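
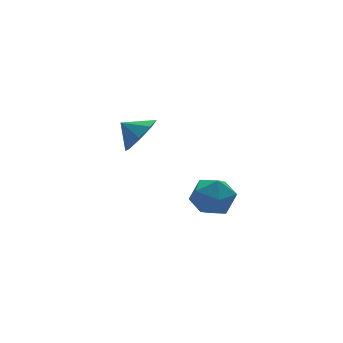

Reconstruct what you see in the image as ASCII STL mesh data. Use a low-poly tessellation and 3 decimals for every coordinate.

solid 
facet normal 0.592 -0.564 -0.576
outer loop
vertex -0.054 2.78 2.937
vertex -0.92 2.166 2.649
vertex -0.443 3.073 2.25
endloop
endfacet
facet normal 0.103 0.935 0.340
outer loop
vertex -0.054 2.78 2.937
vertex -0.443 3.073 2.25
vertex -1.6 2.814 3.311
endloop
endfacet
facet normal 0.592 -0.564 -0.576
outer loop
vertex -0.443 3.073 2.25
vertex -0.92 2.166 2.649
vertex -1.111 2.835 1.797
endloop
endfacet
facet normal -0.286 0.955 -0.079
outer loop
vertex -0.443 3.073 2.25
vertex -1.111 2.835 1.797
vertex -1.6 2.814 3.311
endloop
endfacet
facet normal 0.592 -0.564 -0.576
outer loop
vertex -1.111 2.835 1.797
vertex -0.92 2.166 2.649
vertex -1.667 2.205 1.843
endloop
endfacet
facet normal -0.738 0.635 -0.230
outer loop
vertex -1.111 2.835 1.797
vertex -1.667 2.205 1.843
vertex -1.6 2.814 3.311
endloop
endfacet
facet normal 0.592 -0.564 -0.576
outer loop
vertex -1.667 2.205 1.843
vertex -0.92 2.166 2.649
vertex -1.786 1.552 2.361
endloop
endfacet
facet normal -0.987 0.162 -0.022
outer loop
vertex -1.667 2.205 1.843
vertex -1.786 1.552 2.361
vertex -1.6 2.814 3.311
endloop
endfacet
facet normal 0.591 -0.564 -0.577
outer loop
vertex -1.786 1.552 2.361
vertex -0.92 2.166 2.649
vertex -1.397 1.258 3.047
endloop
endfacet
facet normal -0.887 -0.187 0.423
outer loop
vertex -1.786 1.552 2.361
vertex -1.397 1.258 3.047
vertex -1.6 2.814 3.311
endloop
endfacet
facet normal 0.591 -0.563 -0.577
outer loop
vertex -1.397 1.258 3.047
vertex -0.92 2.166 2.649
vertex -0.728 1.496 3.5
endloop
endfacet
facet normal -0.497 -0.208 0.843
outer loop
vertex -1.397 1.258 3.047
vertex -0.728 1.496 3.5
vertex -1.6 2.814 3.311
endloop
endfacet
facet normal 0.592 -0.563 -0.577
outer loop
vertex -0.728 1.496 3.5
vertex -0.92 2.166 2.649
vertex -0.172 2.127 3.455
endloop
endfacet
facet normal -0.046 0.112 0.993
outer loop
vertex -0.728 1.496 3.5
vertex -0.172 2.127 3.455
vertex -1.6 2.814 3.311
endloop
endfacet
facet normal 0.592 -0.564 -0.576
outer loop
vertex -0.172 2.127 3.455
vertex -0.92 2.166 2.649
vertex -0.054 2.78 2.937
endloop
endfacet
facet normal 0.203 0.586 0.785
outer loop
vertex -0.172 2.127 3.455
vertex -0.054 2.78 2.937
vertex -1.6 2.814 3.311
endloop
endfacet
facet normal -0.310 0.951 -0.013
outer loop
vertex 0.036 -2.224 1.143
vertex -1.006 -2.562 1.282
vertex -0.375 -2.344 2.161
endloop
endfacet
facet normal 0.352 0.902 0.249
outer loop
vertex 0.036 -2.224 1.143
vertex -0.375 -2.344 2.161
vertex 0.651 -2.683 1.937
endloop
endfacet
facet normal 0.764 0.596 -0.247
outer loop
vertex 0.036 -2.224 1.143
vertex 0.651 -2.683 1.937
vertex 0.655 -3.111 0.919
endloop
endfacet
facet normal 0.356 0.455 -0.817
outer loop
vertex 0.036 -2.224 1.143
vertex 0.655 -3.111 0.919
vertex -0.37 -3.036 0.514
endloop
endfacet
facet normal -0.308 0.674 -0.671
outer loop
vertex 0.036 -2.224 1.143
vertex -0.37 -3.036 0.514
vertex -1.006 -2.562 1.282
endloop
endfacet
facet normal 0.334 0.471 0.816
outer loop
vertex 0.651 -2.683 1.937
vertex -0.375 -2.344 2.161
vertex -0.01 -3.304 2.566
endloop
endfacet
facet normal -0.737 0.550 0.393
outer loop
vertex -0.375 -2.344 2.161
vertex -1.006 -2.562 1.282
vertex -1.035 -3.229 2.161
endloop
endfacet
facet normal -0.734 0.102 -0.671
outer loop
vertex -1.006 -2.562 1.282
vertex -0.37 -3.036 0.514
vertex -1.031 -3.657 1.143
endloop
endfacet
facet normal 0.339 -0.253 -0.906
outer loop
vertex -0.37 -3.036 0.514
vertex 0.655 -3.111 0.919
vertex -0.005 -3.996 0.919
endloop
endfacet
facet normal 1.000 -0.025 0.014
outer loop
vertex 0.655 -3.111 0.919
vertex 0.651 -2.683 1.937
vertex 0.626 -3.778 1.798
endloop
endfacet
facet normal -0.356 -0.455 0.817
outer loop
vertex -0.416 -4.116 1.937
vertex -0.01 -3.304 2.566
vertex -1.035 -3.229 2.161
endloop
endfacet
facet normal -0.764 -0.596 0.247
outer loop
vertex -0.416 -4.116 1.937
vertex -1.035 -3.229 2.161
vertex -1.031 -3.657 1.143
endloop
endfacet
facet normal -0.352 -0.902 -0.249
outer loop
vertex -0.416 -4.116 1.937
vertex -1.031 -3.657 1.143
vertex -0.005 -3.996 0.919
endloop
endfacet
facet normal 0.310 -0.951 0.013
outer loop
vertex -0.416 -4.116 1.937
vertex -0.005 -3.996 0.919
vertex 0.626 -3.778 1.798
endloop
endfacet
facet normal 0.308 -0.674 0.671
outer loop
vertex -0.416 -4.116 1.937
vertex 0.626 -3.778 1.798
vertex -0.01 -3.304 2.566
endloop
endfacet
facet normal -0.339 0.253 0.906
outer loop
vertex -1.035 -3.229 2.161
vertex -0.01 -3.304 2.566
vertex -0.375 -2.344 2.161
endloop
endfacet
facet normal -1.000 0.025 -0.014
outer loop
vertex -1.031 -3.657 1.143
vertex -1.035 -3.229 2.161
vertex -1.006 -2.562 1.282
endloop
endfacet
facet normal -0.334 -0.471 -0.816
outer loop
vertex -0.005 -3.996 0.919
vertex -1.031 -3.657 1.143
vertex -0.37 -3.036 0.514
endloop
endfacet
facet normal 0.737 -0.550 -0.393
outer loop
vertex 0.626 -3.778 1.798
vertex -0.005 -3.996 0.919
vertex 0.655 -3.111 0.919
endloop
endfacet
facet normal 0.734 -0.102 0.671
outer loop
vertex -0.01 -3.304 2.566
vertex 0.626 -3.778 1.798
vertex 0.651 -2.683 1.937
endloop
endfacet

endsolid


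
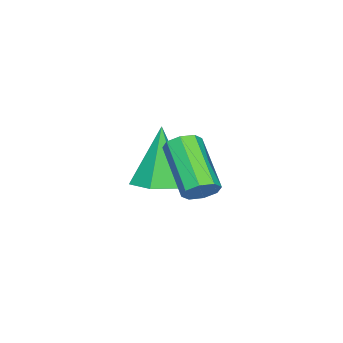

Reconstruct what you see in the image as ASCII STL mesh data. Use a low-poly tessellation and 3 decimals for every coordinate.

solid 
facet normal 0.563 0.556 -0.611
outer loop
vertex 3.866 1.409 2.575
vertex 3.508 1.311 2.156
vertex 3.554 1.702 2.554
endloop
endfacet
facet normal 0.391 0.473 0.790
outer loop
vertex 3.866 1.409 2.575
vertex 3.554 1.702 2.554
vertex 2.791 0.347 3.743
endloop
endfacet
facet normal 0.391 0.473 0.790
outer loop
vertex 2.791 0.347 3.743
vertex 3.554 1.702 2.554
vertex 2.479 0.64 3.722
endloop
endfacet
facet normal -0.563 -0.555 0.612
outer loop
vertex 2.791 0.347 3.743
vertex 2.479 0.64 3.722
vertex 2.432 0.249 3.324
endloop
endfacet
facet normal 0.563 0.556 -0.611
outer loop
vertex 3.554 1.702 2.554
vertex 3.508 1.311 2.156
vertex 3.215 1.766 2.3
endloop
endfacet
facet normal -0.238 0.818 0.524
outer loop
vertex 3.554 1.702 2.554
vertex 3.215 1.766 2.3
vertex 2.479 0.64 3.722
endloop
endfacet
facet normal -0.238 0.818 0.524
outer loop
vertex 2.479 0.64 3.722
vertex 3.215 1.766 2.3
vertex 2.14 0.704 3.468
endloop
endfacet
facet normal -0.563 -0.555 0.612
outer loop
vertex 2.479 0.64 3.722
vertex 2.14 0.704 3.468
vertex 2.432 0.249 3.324
endloop
endfacet
facet normal 0.563 0.556 -0.612
outer loop
vertex 3.215 1.766 2.3
vertex 3.508 1.311 2.156
vertex 3.047 1.564 1.962
endloop
endfacet
facet normal -0.728 0.684 -0.047
outer loop
vertex 3.215 1.766 2.3
vertex 3.047 1.564 1.962
vertex 2.14 0.704 3.468
endloop
endfacet
facet normal -0.728 0.684 -0.047
outer loop
vertex 2.14 0.704 3.468
vertex 3.047 1.564 1.962
vertex 1.972 0.502 3.13
endloop
endfacet
facet normal -0.563 -0.555 0.612
outer loop
vertex 2.14 0.704 3.468
vertex 1.972 0.502 3.13
vertex 2.432 0.249 3.324
endloop
endfacet
facet normal 0.563 0.556 -0.612
outer loop
vertex 3.047 1.564 1.962
vertex 3.508 1.311 2.156
vertex 3.149 1.213 1.737
endloop
endfacet
facet normal -0.792 0.150 -0.592
outer loop
vertex 3.047 1.564 1.962
vertex 3.149 1.213 1.737
vertex 1.972 0.502 3.13
endloop
endfacet
facet normal -0.792 0.150 -0.592
outer loop
vertex 1.972 0.502 3.13
vertex 3.149 1.213 1.737
vertex 2.074 0.151 2.905
endloop
endfacet
facet normal -0.563 -0.556 0.611
outer loop
vertex 1.972 0.502 3.13
vertex 2.074 0.151 2.905
vertex 2.432 0.249 3.324
endloop
endfacet
facet normal 0.563 0.555 -0.612
outer loop
vertex 3.149 1.213 1.737
vertex 3.508 1.311 2.156
vertex 3.461 0.92 1.758
endloop
endfacet
facet normal -0.391 -0.473 -0.790
outer loop
vertex 3.149 1.213 1.737
vertex 3.461 0.92 1.758
vertex 2.074 0.151 2.905
endloop
endfacet
facet normal -0.391 -0.473 -0.790
outer loop
vertex 2.074 0.151 2.905
vertex 3.461 0.92 1.758
vertex 2.386 -0.142 2.926
endloop
endfacet
facet normal -0.563 -0.556 0.611
outer loop
vertex 2.074 0.151 2.905
vertex 2.386 -0.142 2.926
vertex 2.432 0.249 3.324
endloop
endfacet
facet normal 0.563 0.555 -0.612
outer loop
vertex 3.461 0.92 1.758
vertex 3.508 1.311 2.156
vertex 3.8 0.856 2.012
endloop
endfacet
facet normal 0.238 -0.818 -0.524
outer loop
vertex 3.461 0.92 1.758
vertex 3.8 0.856 2.012
vertex 2.386 -0.142 2.926
endloop
endfacet
facet normal 0.238 -0.818 -0.524
outer loop
vertex 2.386 -0.142 2.926
vertex 3.8 0.856 2.012
vertex 2.725 -0.206 3.18
endloop
endfacet
facet normal -0.563 -0.556 0.611
outer loop
vertex 2.386 -0.142 2.926
vertex 2.725 -0.206 3.18
vertex 2.432 0.249 3.324
endloop
endfacet
facet normal 0.563 0.555 -0.612
outer loop
vertex 3.8 0.856 2.012
vertex 3.508 1.311 2.156
vertex 3.968 1.058 2.35
endloop
endfacet
facet normal 0.728 -0.684 0.047
outer loop
vertex 3.8 0.856 2.012
vertex 3.968 1.058 2.35
vertex 2.725 -0.206 3.18
endloop
endfacet
facet normal 0.728 -0.684 0.047
outer loop
vertex 2.725 -0.206 3.18
vertex 3.968 1.058 2.35
vertex 2.893 -0.004 3.518
endloop
endfacet
facet normal -0.563 -0.556 0.612
outer loop
vertex 2.725 -0.206 3.18
vertex 2.893 -0.004 3.518
vertex 2.432 0.249 3.324
endloop
endfacet
facet normal 0.563 0.556 -0.611
outer loop
vertex 3.968 1.058 2.35
vertex 3.508 1.311 2.156
vertex 3.866 1.409 2.575
endloop
endfacet
facet normal 0.792 -0.150 0.592
outer loop
vertex 3.968 1.058 2.35
vertex 3.866 1.409 2.575
vertex 2.893 -0.004 3.518
endloop
endfacet
facet normal 0.792 -0.150 0.592
outer loop
vertex 2.893 -0.004 3.518
vertex 3.866 1.409 2.575
vertex 2.791 0.347 3.743
endloop
endfacet
facet normal -0.563 -0.556 0.612
outer loop
vertex 2.893 -0.004 3.518
vertex 2.791 0.347 3.743
vertex 2.432 0.249 3.324
endloop
endfacet
facet normal 0.223 0.057 -0.973
outer loop
vertex 0.989 -1.433 0.531
vertex 0.143 -1.567 0.329
vertex 0.443 -0.748 0.446
endloop
endfacet
facet normal 0.636 0.571 0.519
outer loop
vertex 0.989 -1.433 0.531
vertex 0.443 -0.748 0.446
vertex -0.343 -1.693 2.451
endloop
endfacet
facet normal 0.222 0.058 -0.973
outer loop
vertex 0.443 -0.748 0.446
vertex 0.143 -1.567 0.329
vertex -0.403 -0.882 0.245
endloop
endfacet
facet normal -0.226 0.912 0.342
outer loop
vertex 0.443 -0.748 0.446
vertex -0.403 -0.882 0.245
vertex -0.343 -1.693 2.451
endloop
endfacet
facet normal 0.222 0.058 -0.973
outer loop
vertex -0.403 -0.882 0.245
vertex 0.143 -1.567 0.329
vertex -0.703 -1.701 0.128
endloop
endfacet
facet normal -0.936 0.322 0.144
outer loop
vertex -0.403 -0.882 0.245
vertex -0.703 -1.701 0.128
vertex -0.343 -1.693 2.451
endloop
endfacet
facet normal 0.222 0.058 -0.973
outer loop
vertex -0.703 -1.701 0.128
vertex 0.143 -1.567 0.329
vertex -0.157 -2.386 0.212
endloop
endfacet
facet normal -0.783 -0.609 0.123
outer loop
vertex -0.703 -1.701 0.128
vertex -0.157 -2.386 0.212
vertex -0.343 -1.693 2.451
endloop
endfacet
facet normal 0.223 0.057 -0.973
outer loop
vertex -0.157 -2.386 0.212
vertex 0.143 -1.567 0.329
vertex 0.689 -2.252 0.414
endloop
endfacet
facet normal 0.079 -0.950 0.301
outer loop
vertex -0.157 -2.386 0.212
vertex 0.689 -2.252 0.414
vertex -0.343 -1.693 2.451
endloop
endfacet
facet normal 0.223 0.057 -0.973
outer loop
vertex 0.689 -2.252 0.414
vertex 0.143 -1.567 0.329
vertex 0.989 -1.433 0.531
endloop
endfacet
facet normal 0.789 -0.360 0.498
outer loop
vertex 0.689 -2.252 0.414
vertex 0.989 -1.433 0.531
vertex -0.343 -1.693 2.451
endloop
endfacet

endsolid


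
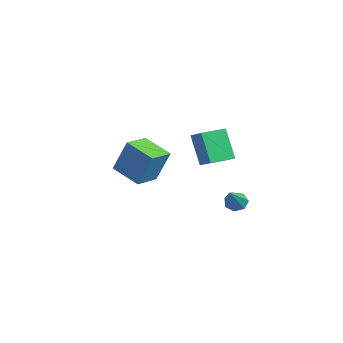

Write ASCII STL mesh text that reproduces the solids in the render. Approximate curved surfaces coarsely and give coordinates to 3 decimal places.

solid 
facet normal -0.844 -0.393 0.365
outer loop
vertex 3.106 -4.608 3.894
vertex 2.485 -3.407 3.75
vertex 2.57 -5.097 2.127
endloop
endfacet
facet normal 0.456 -0.883 0.106
outer loop
vertex 3.955 -4.453 1.53
vertex 3.106 -4.608 3.894
vertex 2.57 -5.097 2.127
endloop
endfacet
facet normal -0.844 -0.393 0.365
outer loop
vertex 2.57 -5.097 2.127
vertex 2.485 -3.407 3.75
vertex 1.949 -3.895 1.983
endloop
endfacet
facet normal -0.280 -0.256 -0.925
outer loop
vertex 1.949 -3.895 1.983
vertex 3.955 -4.453 1.53
vertex 2.57 -5.097 2.127
endloop
endfacet
facet normal 0.280 0.256 0.925
outer loop
vertex 3.106 -4.608 3.894
vertex 3.87 -2.763 3.153
vertex 2.485 -3.407 3.75
endloop
endfacet
facet normal 0.456 -0.884 0.106
outer loop
vertex 4.491 -3.965 3.297
vertex 3.106 -4.608 3.894
vertex 3.955 -4.453 1.53
endloop
endfacet
facet normal 0.280 0.256 0.925
outer loop
vertex 4.491 -3.965 3.297
vertex 3.87 -2.763 3.153
vertex 3.106 -4.608 3.894
endloop
endfacet
facet normal -0.456 0.884 -0.106
outer loop
vertex 2.485 -3.407 3.75
vertex 3.87 -2.763 3.153
vertex 1.949 -3.895 1.983
endloop
endfacet
facet normal -0.280 -0.256 -0.925
outer loop
vertex 3.334 -3.252 1.386
vertex 3.955 -4.453 1.53
vertex 1.949 -3.895 1.983
endloop
endfacet
facet normal -0.456 0.884 -0.106
outer loop
vertex 1.949 -3.895 1.983
vertex 3.87 -2.763 3.153
vertex 3.334 -3.252 1.386
endloop
endfacet
facet normal 0.844 0.393 -0.365
outer loop
vertex 3.334 -3.252 1.386
vertex 4.491 -3.965 3.297
vertex 3.955 -4.453 1.53
endloop
endfacet
facet normal 0.844 0.393 -0.365
outer loop
vertex 3.87 -2.763 3.153
vertex 4.491 -3.965 3.297
vertex 3.334 -3.252 1.386
endloop
endfacet
facet normal -0.607 0.480 -0.634
outer loop
vertex 1.839 1.572 -2.32
vertex 1.548 1.837 -1.841
vertex 2.04 2.043 -2.156
endloop
endfacet
facet normal 0.831 -0.171 -0.529
outer loop
vertex 1.839 1.572 -2.32
vertex 2.04 2.043 -2.156
vertex 2.852 0.803 -0.479
endloop
endfacet
facet normal -0.607 0.481 -0.633
outer loop
vertex 2.04 2.043 -2.156
vertex 1.548 1.837 -1.841
vertex 1.871 2.359 -1.754
endloop
endfacet
facet normal 0.859 0.510 -0.039
outer loop
vertex 2.04 2.043 -2.156
vertex 1.871 2.359 -1.754
vertex 2.852 0.803 -0.479
endloop
endfacet
facet normal -0.606 0.481 -0.634
outer loop
vertex 1.871 2.359 -1.754
vertex 1.548 1.837 -1.841
vertex 1.458 2.281 -1.418
endloop
endfacet
facet normal 0.354 0.716 0.601
outer loop
vertex 1.871 2.359 -1.754
vertex 1.458 2.281 -1.418
vertex 2.852 0.803 -0.479
endloop
endfacet
facet normal -0.608 0.480 -0.633
outer loop
vertex 1.458 2.281 -1.418
vertex 1.548 1.837 -1.841
vertex 1.113 1.868 -1.4
endloop
endfacet
facet normal -0.302 0.292 0.908
outer loop
vertex 1.458 2.281 -1.418
vertex 1.113 1.868 -1.4
vertex 2.852 0.803 -0.479
endloop
endfacet
facet normal -0.607 0.481 -0.633
outer loop
vertex 1.113 1.868 -1.4
vertex 1.548 1.837 -1.841
vertex 1.095 1.432 -1.714
endloop
endfacet
facet normal -0.616 -0.443 0.651
outer loop
vertex 1.113 1.868 -1.4
vertex 1.095 1.432 -1.714
vertex 2.852 0.803 -0.479
endloop
endfacet
facet normal -0.607 0.481 -0.633
outer loop
vertex 1.095 1.432 -1.714
vertex 1.548 1.837 -1.841
vertex 1.418 1.3 -2.124
endloop
endfacet
facet normal -0.352 -0.936 0.024
outer loop
vertex 1.095 1.432 -1.714
vertex 1.418 1.3 -2.124
vertex 2.852 0.803 -0.479
endloop
endfacet
facet normal -0.606 0.481 -0.634
outer loop
vertex 1.418 1.3 -2.124
vertex 1.548 1.837 -1.841
vertex 1.839 1.572 -2.32
endloop
endfacet
facet normal 0.293 -0.814 -0.501
outer loop
vertex 1.418 1.3 -2.124
vertex 1.839 1.572 -2.32
vertex 2.852 0.803 -0.479
endloop
endfacet
facet normal -0.885 -0.052 -0.464
outer loop
vertex -2.762 1.42 1.146
vertex -2.856 2.827 1.169
vertex -1.852 1.51 -0.6
endloop
endfacet
facet normal 0.067 -0.998 -0.017
outer loop
vertex -0.764 1.573 -0.029
vertex -2.762 1.42 1.146
vertex -1.852 1.51 -0.6
endloop
endfacet
facet normal -0.884 -0.051 -0.464
outer loop
vertex -1.852 1.51 -0.6
vertex -2.856 2.827 1.169
vertex -1.946 2.917 -0.576
endloop
endfacet
facet normal 0.462 0.046 -0.886
outer loop
vertex -1.946 2.917 -0.576
vertex -0.764 1.573 -0.029
vertex -1.852 1.51 -0.6
endloop
endfacet
facet normal -0.462 -0.045 0.886
outer loop
vertex -2.762 1.42 1.146
vertex -1.768 2.89 1.74
vertex -2.856 2.827 1.169
endloop
endfacet
facet normal 0.067 -0.998 -0.017
outer loop
vertex -1.674 1.483 1.716
vertex -2.762 1.42 1.146
vertex -0.764 1.573 -0.029
endloop
endfacet
facet normal -0.461 -0.046 0.886
outer loop
vertex -1.674 1.483 1.716
vertex -1.768 2.89 1.74
vertex -2.762 1.42 1.146
endloop
endfacet
facet normal -0.067 0.998 0.017
outer loop
vertex -2.856 2.827 1.169
vertex -1.768 2.89 1.74
vertex -1.946 2.917 -0.576
endloop
endfacet
facet normal 0.462 0.045 -0.886
outer loop
vertex -0.858 2.98 -0.006
vertex -0.764 1.573 -0.029
vertex -1.946 2.917 -0.576
endloop
endfacet
facet normal -0.067 0.998 0.017
outer loop
vertex -1.946 2.917 -0.576
vertex -1.768 2.89 1.74
vertex -0.858 2.98 -0.006
endloop
endfacet
facet normal 0.884 0.052 0.464
outer loop
vertex -0.858 2.98 -0.006
vertex -1.674 1.483 1.716
vertex -0.764 1.573 -0.029
endloop
endfacet
facet normal 0.885 0.051 0.464
outer loop
vertex -1.768 2.89 1.74
vertex -1.674 1.483 1.716
vertex -0.858 2.98 -0.006
endloop
endfacet

endsolid


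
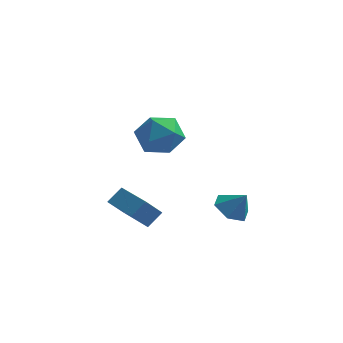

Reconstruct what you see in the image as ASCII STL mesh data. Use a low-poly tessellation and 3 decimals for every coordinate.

solid 
facet normal -0.493 0.870 0.011
outer loop
vertex -0.609 -1.485 3.832
vertex -1.578 -2.03 3.445
vertex -1.38 -1.932 4.601
endloop
endfacet
facet normal 0.013 0.859 0.513
outer loop
vertex -0.609 -1.485 3.832
vertex -1.38 -1.932 4.601
vertex -0.224 -2.06 4.785
endloop
endfacet
facet normal 0.640 0.744 0.190
outer loop
vertex -0.609 -1.485 3.832
vertex -0.224 -2.06 4.785
vertex 0.293 -2.238 3.742
endloop
endfacet
facet normal 0.521 0.685 -0.510
outer loop
vertex -0.609 -1.485 3.832
vertex 0.293 -2.238 3.742
vertex -0.544 -2.219 2.913
endloop
endfacet
facet normal -0.180 0.762 -0.622
outer loop
vertex -0.609 -1.485 3.832
vertex -0.544 -2.219 2.913
vertex -1.578 -2.03 3.445
endloop
endfacet
facet normal -0.116 0.306 0.945
outer loop
vertex -0.224 -2.06 4.785
vertex -1.38 -1.932 4.601
vertex -0.956 -2.961 4.987
endloop
endfacet
facet normal -0.936 0.325 0.133
outer loop
vertex -1.38 -1.932 4.601
vertex -1.578 -2.03 3.445
vertex -1.793 -2.942 4.158
endloop
endfacet
facet normal -0.430 0.150 -0.890
outer loop
vertex -1.578 -2.03 3.445
vertex -0.544 -2.219 2.913
vertex -1.276 -3.12 3.115
endloop
endfacet
facet normal 0.704 0.024 -0.710
outer loop
vertex -0.544 -2.219 2.913
vertex 0.293 -2.238 3.742
vertex -0.12 -3.248 3.299
endloop
endfacet
facet normal 0.897 0.120 0.424
outer loop
vertex 0.293 -2.238 3.742
vertex -0.224 -2.06 4.785
vertex 0.078 -3.15 4.455
endloop
endfacet
facet normal -0.521 -0.685 0.510
outer loop
vertex -0.891 -3.695 4.068
vertex -0.956 -2.961 4.987
vertex -1.793 -2.942 4.158
endloop
endfacet
facet normal -0.640 -0.744 -0.190
outer loop
vertex -0.891 -3.695 4.068
vertex -1.793 -2.942 4.158
vertex -1.276 -3.12 3.115
endloop
endfacet
facet normal -0.013 -0.859 -0.513
outer loop
vertex -0.891 -3.695 4.068
vertex -1.276 -3.12 3.115
vertex -0.12 -3.248 3.299
endloop
endfacet
facet normal 0.493 -0.870 -0.011
outer loop
vertex -0.891 -3.695 4.068
vertex -0.12 -3.248 3.299
vertex 0.078 -3.15 4.455
endloop
endfacet
facet normal 0.180 -0.762 0.622
outer loop
vertex -0.891 -3.695 4.068
vertex 0.078 -3.15 4.455
vertex -0.956 -2.961 4.987
endloop
endfacet
facet normal -0.704 -0.024 0.710
outer loop
vertex -1.793 -2.942 4.158
vertex -0.956 -2.961 4.987
vertex -1.38 -1.932 4.601
endloop
endfacet
facet normal -0.897 -0.120 -0.424
outer loop
vertex -1.276 -3.12 3.115
vertex -1.793 -2.942 4.158
vertex -1.578 -2.03 3.445
endloop
endfacet
facet normal 0.116 -0.306 -0.945
outer loop
vertex -0.12 -3.248 3.299
vertex -1.276 -3.12 3.115
vertex -0.544 -2.219 2.913
endloop
endfacet
facet normal 0.936 -0.325 -0.133
outer loop
vertex 0.078 -3.15 4.455
vertex -0.12 -3.248 3.299
vertex 0.293 -2.238 3.742
endloop
endfacet
facet normal 0.430 -0.150 0.890
outer loop
vertex -0.956 -2.961 4.987
vertex 0.078 -3.15 4.455
vertex -0.224 -2.06 4.785
endloop
endfacet
facet normal -0.440 -0.493 0.750
outer loop
vertex -1.281 -2.936 -0.063
vertex -2.789 -1.654 -0.105
vertex -1.757 -3.517 -0.724
endloop
endfacet
facet normal 0.761 -0.648 0.021
outer loop
vertex -1.211 -2.906 -1.655
vertex -1.281 -2.936 -0.063
vertex -1.757 -3.517 -0.724
endloop
endfacet
facet normal -0.440 -0.493 0.750
outer loop
vertex -1.757 -3.517 -0.724
vertex -2.789 -1.654 -0.105
vertex -3.265 -2.235 -0.766
endloop
endfacet
facet normal -0.476 -0.581 -0.660
outer loop
vertex -3.265 -2.235 -0.766
vertex -1.211 -2.906 -1.655
vertex -1.757 -3.517 -0.724
endloop
endfacet
facet normal 0.476 0.581 0.660
outer loop
vertex -1.281 -2.936 -0.063
vertex -2.243 -1.043 -1.036
vertex -2.789 -1.654 -0.105
endloop
endfacet
facet normal 0.761 -0.648 0.021
outer loop
vertex -0.735 -2.325 -0.994
vertex -1.281 -2.936 -0.063
vertex -1.211 -2.906 -1.655
endloop
endfacet
facet normal 0.476 0.581 0.660
outer loop
vertex -0.735 -2.325 -0.994
vertex -2.243 -1.043 -1.036
vertex -1.281 -2.936 -0.063
endloop
endfacet
facet normal -0.761 0.648 -0.021
outer loop
vertex -2.789 -1.654 -0.105
vertex -2.243 -1.043 -1.036
vertex -3.265 -2.235 -0.766
endloop
endfacet
facet normal -0.476 -0.581 -0.660
outer loop
vertex -2.719 -1.624 -1.697
vertex -1.211 -2.906 -1.655
vertex -3.265 -2.235 -0.766
endloop
endfacet
facet normal -0.761 0.648 -0.021
outer loop
vertex -3.265 -2.235 -0.766
vertex -2.243 -1.043 -1.036
vertex -2.719 -1.624 -1.697
endloop
endfacet
facet normal 0.440 0.493 -0.750
outer loop
vertex -2.719 -1.624 -1.697
vertex -0.735 -2.325 -0.994
vertex -1.211 -2.906 -1.655
endloop
endfacet
facet normal 0.440 0.493 -0.750
outer loop
vertex -2.243 -1.043 -1.036
vertex -0.735 -2.325 -0.994
vertex -2.719 -1.624 -1.697
endloop
endfacet
facet normal -0.586 0.072 -0.807
outer loop
vertex 2.323 0.924 -2.204
vertex 1.69 0.344 -1.797
vertex 1.627 1.283 -1.667
endloop
endfacet
facet normal 0.613 0.727 0.309
outer loop
vertex 2.323 0.924 -2.204
vertex 1.627 1.283 -1.667
vertex 2.41 0.256 -0.803
endloop
endfacet
facet normal -0.585 0.073 -0.807
outer loop
vertex 1.627 1.283 -1.667
vertex 1.69 0.344 -1.797
vertex 0.994 0.704 -1.26
endloop
endfacet
facet normal -0.059 0.616 0.785
outer loop
vertex 1.627 1.283 -1.667
vertex 0.994 0.704 -1.26
vertex 2.41 0.256 -0.803
endloop
endfacet
facet normal -0.586 0.072 -0.807
outer loop
vertex 0.994 0.704 -1.26
vertex 1.69 0.344 -1.797
vertex 1.057 -0.235 -1.389
endloop
endfacet
facet normal -0.346 -0.150 0.926
outer loop
vertex 0.994 0.704 -1.26
vertex 1.057 -0.235 -1.389
vertex 2.41 0.256 -0.803
endloop
endfacet
facet normal -0.586 0.072 -0.807
outer loop
vertex 1.057 -0.235 -1.389
vertex 1.69 0.344 -1.797
vertex 1.753 -0.595 -1.926
endloop
endfacet
facet normal 0.037 -0.807 0.590
outer loop
vertex 1.057 -0.235 -1.389
vertex 1.753 -0.595 -1.926
vertex 2.41 0.256 -0.803
endloop
endfacet
facet normal -0.586 0.072 -0.807
outer loop
vertex 1.753 -0.595 -1.926
vertex 1.69 0.344 -1.797
vertex 2.386 -0.015 -2.334
endloop
endfacet
facet normal 0.710 -0.696 0.112
outer loop
vertex 1.753 -0.595 -1.926
vertex 2.386 -0.015 -2.334
vertex 2.41 0.256 -0.803
endloop
endfacet
facet normal -0.586 0.072 -0.807
outer loop
vertex 2.386 -0.015 -2.334
vertex 1.69 0.344 -1.797
vertex 2.323 0.924 -2.204
endloop
endfacet
facet normal 0.997 0.071 -0.028
outer loop
vertex 2.386 -0.015 -2.334
vertex 2.323 0.924 -2.204
vertex 2.41 0.256 -0.803
endloop
endfacet

endsolid


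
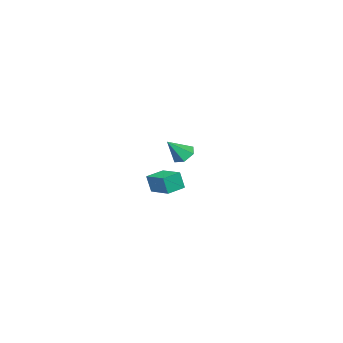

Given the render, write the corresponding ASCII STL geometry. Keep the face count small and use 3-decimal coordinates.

solid 
facet normal -0.930 0.334 0.153
outer loop
vertex 2.953 -0.665 1.936
vertex 3.348 0.342 2.139
vertex 2.89 -0.481 1.149
endloop
endfacet
facet normal -0.359 -0.915 -0.185
outer loop
vertex 3.672 -0.762 1.021
vertex 2.953 -0.665 1.936
vertex 2.89 -0.481 1.149
endloop
endfacet
facet normal -0.930 0.334 0.152
outer loop
vertex 2.89 -0.481 1.149
vertex 3.348 0.342 2.139
vertex 3.285 0.525 1.352
endloop
endfacet
facet normal -0.078 0.226 -0.971
outer loop
vertex 3.285 0.525 1.352
vertex 3.672 -0.762 1.021
vertex 2.89 -0.481 1.149
endloop
endfacet
facet normal 0.078 -0.226 0.971
outer loop
vertex 2.953 -0.665 1.936
vertex 4.13 0.061 2.011
vertex 3.348 0.342 2.139
endloop
endfacet
facet normal -0.358 -0.915 -0.184
outer loop
vertex 3.735 -0.945 1.808
vertex 2.953 -0.665 1.936
vertex 3.672 -0.762 1.021
endloop
endfacet
facet normal 0.078 -0.226 0.971
outer loop
vertex 3.735 -0.945 1.808
vertex 4.13 0.061 2.011
vertex 2.953 -0.665 1.936
endloop
endfacet
facet normal 0.359 0.915 0.184
outer loop
vertex 3.348 0.342 2.139
vertex 4.13 0.061 2.011
vertex 3.285 0.525 1.352
endloop
endfacet
facet normal -0.078 0.226 -0.971
outer loop
vertex 4.067 0.245 1.224
vertex 3.672 -0.762 1.021
vertex 3.285 0.525 1.352
endloop
endfacet
facet normal 0.358 0.915 0.185
outer loop
vertex 3.285 0.525 1.352
vertex 4.13 0.061 2.011
vertex 4.067 0.245 1.224
endloop
endfacet
facet normal 0.930 -0.334 -0.152
outer loop
vertex 4.067 0.245 1.224
vertex 3.735 -0.945 1.808
vertex 3.672 -0.762 1.021
endloop
endfacet
facet normal 0.930 -0.334 -0.153
outer loop
vertex 4.13 0.061 2.011
vertex 3.735 -0.945 1.808
vertex 4.067 0.245 1.224
endloop
endfacet
facet normal -0.584 0.347 -0.734
outer loop
vertex -1.743 -2.488 0.664
vertex -2.194 -2.775 0.887
vertex -2.084 -2.232 1.056
endloop
endfacet
facet normal 0.743 0.625 0.238
outer loop
vertex -1.743 -2.488 0.664
vertex -2.084 -2.232 1.056
vertex -1.506 -3.185 1.753
endloop
endfacet
facet normal -0.583 0.347 -0.735
outer loop
vertex -2.084 -2.232 1.056
vertex -2.194 -2.775 0.887
vertex -2.536 -2.519 1.279
endloop
endfacet
facet normal 0.017 0.597 0.802
outer loop
vertex -2.084 -2.232 1.056
vertex -2.536 -2.519 1.279
vertex -1.506 -3.185 1.753
endloop
endfacet
facet normal -0.583 0.346 -0.735
outer loop
vertex -2.536 -2.519 1.279
vertex -2.194 -2.775 0.887
vertex -2.646 -3.063 1.11
endloop
endfacet
facet normal -0.498 -0.164 0.852
outer loop
vertex -2.536 -2.519 1.279
vertex -2.646 -3.063 1.11
vertex -1.506 -3.185 1.753
endloop
endfacet
facet normal -0.584 0.347 -0.734
outer loop
vertex -2.646 -3.063 1.11
vertex -2.194 -2.775 0.887
vertex -2.304 -3.319 0.717
endloop
endfacet
facet normal -0.286 -0.897 0.336
outer loop
vertex -2.646 -3.063 1.11
vertex -2.304 -3.319 0.717
vertex -1.506 -3.185 1.753
endloop
endfacet
facet normal -0.584 0.347 -0.734
outer loop
vertex -2.304 -3.319 0.717
vertex -2.194 -2.775 0.887
vertex -1.853 -3.032 0.494
endloop
endfacet
facet normal 0.441 -0.869 -0.227
outer loop
vertex -2.304 -3.319 0.717
vertex -1.853 -3.032 0.494
vertex -1.506 -3.185 1.753
endloop
endfacet
facet normal -0.584 0.347 -0.734
outer loop
vertex -1.853 -3.032 0.494
vertex -2.194 -2.775 0.887
vertex -1.743 -2.488 0.664
endloop
endfacet
facet normal 0.955 -0.107 -0.276
outer loop
vertex -1.853 -3.032 0.494
vertex -1.743 -2.488 0.664
vertex -1.506 -3.185 1.753
endloop
endfacet

endsolid


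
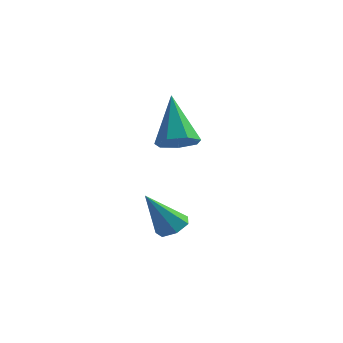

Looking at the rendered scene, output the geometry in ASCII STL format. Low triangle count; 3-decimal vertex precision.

solid 
facet normal 0.319 -0.467 -0.824
outer loop
vertex 1.931 -1.28 -1.319
vertex 1.535 -1.909 -1.116
vertex 1.302 -1.313 -1.544
endloop
endfacet
facet normal 0.010 0.985 -0.172
outer loop
vertex 1.931 -1.28 -1.319
vertex 1.302 -1.313 -1.544
vertex 0.865 -0.931 0.616
endloop
endfacet
facet normal 0.320 -0.467 -0.824
outer loop
vertex 1.302 -1.313 -1.544
vertex 1.535 -1.909 -1.116
vertex 0.849 -1.795 -1.447
endloop
endfacet
facet normal -0.729 0.633 -0.260
outer loop
vertex 1.302 -1.313 -1.544
vertex 0.849 -1.795 -1.447
vertex 0.865 -0.931 0.616
endloop
endfacet
facet normal 0.320 -0.466 -0.825
outer loop
vertex 0.849 -1.795 -1.447
vertex 1.535 -1.909 -1.116
vertex 0.913 -2.363 -1.101
endloop
endfacet
facet normal -0.995 -0.086 0.044
outer loop
vertex 0.849 -1.795 -1.447
vertex 0.913 -2.363 -1.101
vertex 0.865 -0.931 0.616
endloop
endfacet
facet normal 0.319 -0.465 -0.826
outer loop
vertex 0.913 -2.363 -1.101
vertex 1.535 -1.909 -1.116
vertex 1.446 -2.59 -0.767
endloop
endfacet
facet normal -0.587 -0.630 0.509
outer loop
vertex 0.913 -2.363 -1.101
vertex 1.446 -2.59 -0.767
vertex 0.865 -0.931 0.616
endloop
endfacet
facet normal 0.319 -0.465 -0.826
outer loop
vertex 1.446 -2.59 -0.767
vertex 1.535 -1.909 -1.116
vertex 2.046 -2.304 -0.696
endloop
endfacet
facet normal 0.188 -0.589 0.786
outer loop
vertex 1.446 -2.59 -0.767
vertex 2.046 -2.304 -0.696
vertex 0.865 -0.931 0.616
endloop
endfacet
facet normal 0.319 -0.465 -0.826
outer loop
vertex 2.046 -2.304 -0.696
vertex 1.535 -1.909 -1.116
vertex 2.261 -1.721 -0.941
endloop
endfacet
facet normal 0.746 0.005 0.666
outer loop
vertex 2.046 -2.304 -0.696
vertex 2.261 -1.721 -0.941
vertex 0.865 -0.931 0.616
endloop
endfacet
facet normal 0.320 -0.467 -0.824
outer loop
vertex 2.261 -1.721 -0.941
vertex 1.535 -1.909 -1.116
vertex 1.931 -1.28 -1.319
endloop
endfacet
facet normal 0.667 0.705 0.240
outer loop
vertex 2.261 -1.721 -0.941
vertex 1.931 -1.28 -1.319
vertex 0.865 -0.931 0.616
endloop
endfacet
facet normal 0.391 0.361 -0.847
outer loop
vertex 2.358 -2.956 -4.212
vertex 1.779 -2.868 -4.442
vertex 2.133 -2.468 -4.108
endloop
endfacet
facet normal 0.660 0.147 0.737
outer loop
vertex 2.358 -2.956 -4.212
vertex 2.133 -2.468 -4.108
vertex 1.101 -3.492 -2.978
endloop
endfacet
facet normal 0.391 0.361 -0.847
outer loop
vertex 2.133 -2.468 -4.108
vertex 1.779 -2.868 -4.442
vertex 1.641 -2.282 -4.256
endloop
endfacet
facet normal 0.059 0.712 0.699
outer loop
vertex 2.133 -2.468 -4.108
vertex 1.641 -2.282 -4.256
vertex 1.101 -3.492 -2.978
endloop
endfacet
facet normal 0.393 0.361 -0.846
outer loop
vertex 1.641 -2.282 -4.256
vertex 1.779 -2.868 -4.442
vertex 1.253 -2.537 -4.545
endloop
endfacet
facet normal -0.678 0.655 0.333
outer loop
vertex 1.641 -2.282 -4.256
vertex 1.253 -2.537 -4.545
vertex 1.101 -3.492 -2.978
endloop
endfacet
facet normal 0.392 0.360 -0.847
outer loop
vertex 1.253 -2.537 -4.545
vertex 1.779 -2.868 -4.442
vertex 1.26 -3.041 -4.756
endloop
endfacet
facet normal -0.996 0.021 -0.084
outer loop
vertex 1.253 -2.537 -4.545
vertex 1.26 -3.041 -4.756
vertex 1.101 -3.492 -2.978
endloop
endfacet
facet normal 0.392 0.360 -0.846
outer loop
vertex 1.26 -3.041 -4.756
vertex 1.779 -2.868 -4.442
vertex 1.658 -3.415 -4.731
endloop
endfacet
facet normal -0.657 -0.715 -0.240
outer loop
vertex 1.26 -3.041 -4.756
vertex 1.658 -3.415 -4.731
vertex 1.101 -3.492 -2.978
endloop
endfacet
facet normal 0.391 0.361 -0.847
outer loop
vertex 1.658 -3.415 -4.731
vertex 1.779 -2.868 -4.442
vertex 2.147 -3.377 -4.489
endloop
endfacet
facet normal 0.086 -0.996 -0.017
outer loop
vertex 1.658 -3.415 -4.731
vertex 2.147 -3.377 -4.489
vertex 1.101 -3.492 -2.978
endloop
endfacet
facet normal 0.391 0.361 -0.847
outer loop
vertex 2.147 -3.377 -4.489
vertex 1.779 -2.868 -4.442
vertex 2.358 -2.956 -4.212
endloop
endfacet
facet normal 0.671 -0.612 0.418
outer loop
vertex 2.147 -3.377 -4.489
vertex 2.358 -2.956 -4.212
vertex 1.101 -3.492 -2.978
endloop
endfacet

endsolid


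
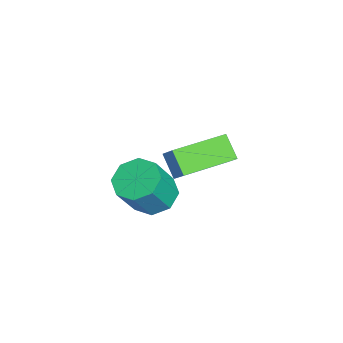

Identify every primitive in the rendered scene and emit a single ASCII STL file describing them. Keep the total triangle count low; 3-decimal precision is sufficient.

solid 
facet normal -0.621 -0.323 -0.714
outer loop
vertex -3.629 -0.894 -3.956
vertex -4.616 0.959 -3.935
vertex -2.946 -0.522 -4.719
endloop
endfacet
facet normal 0.470 -0.883 -0.010
outer loop
vertex -2.324 -0.199 -4.005
vertex -3.629 -0.894 -3.956
vertex -2.946 -0.522 -4.719
endloop
endfacet
facet normal -0.621 -0.322 -0.714
outer loop
vertex -2.946 -0.522 -4.719
vertex -4.616 0.959 -3.935
vertex -3.932 1.332 -4.698
endloop
endfacet
facet normal 0.627 0.341 -0.700
outer loop
vertex -3.932 1.332 -4.698
vertex -2.324 -0.199 -4.005
vertex -2.946 -0.522 -4.719
endloop
endfacet
facet normal -0.627 -0.342 0.700
outer loop
vertex -3.629 -0.894 -3.956
vertex -3.994 1.282 -3.221
vertex -4.616 0.959 -3.935
endloop
endfacet
facet normal 0.470 -0.883 -0.010
outer loop
vertex -3.008 -0.572 -3.242
vertex -3.629 -0.894 -3.956
vertex -2.324 -0.199 -4.005
endloop
endfacet
facet normal -0.627 -0.342 0.700
outer loop
vertex -3.008 -0.572 -3.242
vertex -3.994 1.282 -3.221
vertex -3.629 -0.894 -3.956
endloop
endfacet
facet normal -0.470 0.883 0.010
outer loop
vertex -4.616 0.959 -3.935
vertex -3.994 1.282 -3.221
vertex -3.932 1.332 -4.698
endloop
endfacet
facet normal 0.627 0.342 -0.700
outer loop
vertex -3.311 1.654 -3.984
vertex -2.324 -0.199 -4.005
vertex -3.932 1.332 -4.698
endloop
endfacet
facet normal -0.469 0.883 0.010
outer loop
vertex -3.932 1.332 -4.698
vertex -3.994 1.282 -3.221
vertex -3.311 1.654 -3.984
endloop
endfacet
facet normal 0.621 0.323 0.714
outer loop
vertex -3.311 1.654 -3.984
vertex -3.008 -0.572 -3.242
vertex -2.324 -0.199 -4.005
endloop
endfacet
facet normal 0.622 0.323 0.714
outer loop
vertex -3.994 1.282 -3.221
vertex -3.008 -0.572 -3.242
vertex -3.311 1.654 -3.984
endloop
endfacet
facet normal -0.406 0.350 -0.844
outer loop
vertex -0.09 -1.837 -3.789
vertex -0.481 -1.204 -3.338
vertex 0.285 -1.289 -3.742
endloop
endfacet
facet normal 0.720 -0.447 -0.532
outer loop
vertex -0.09 -1.837 -3.789
vertex 0.285 -1.289 -3.742
vertex 0.572 -2.408 -2.413
endloop
endfacet
facet normal 0.720 -0.447 -0.532
outer loop
vertex 0.572 -2.408 -2.413
vertex 0.285 -1.289 -3.742
vertex 0.947 -1.86 -2.366
endloop
endfacet
facet normal 0.407 -0.351 0.844
outer loop
vertex 0.572 -2.408 -2.413
vertex 0.947 -1.86 -2.366
vertex 0.181 -1.776 -1.962
endloop
endfacet
facet normal -0.406 0.351 -0.844
outer loop
vertex 0.285 -1.289 -3.742
vertex -0.481 -1.204 -3.338
vertex 0.211 -0.691 -3.458
endloop
endfacet
facet normal 0.907 0.267 -0.326
outer loop
vertex 0.285 -1.289 -3.742
vertex 0.211 -0.691 -3.458
vertex 0.947 -1.86 -2.366
endloop
endfacet
facet normal 0.907 0.267 -0.326
outer loop
vertex 0.947 -1.86 -2.366
vertex 0.211 -0.691 -3.458
vertex 0.873 -1.262 -2.082
endloop
endfacet
facet normal 0.407 -0.350 0.844
outer loop
vertex 0.947 -1.86 -2.366
vertex 0.873 -1.262 -2.082
vertex 0.181 -1.776 -1.962
endloop
endfacet
facet normal -0.406 0.351 -0.844
outer loop
vertex 0.211 -0.691 -3.458
vertex -0.481 -1.204 -3.338
vertex -0.268 -0.394 -3.104
endloop
endfacet
facet normal 0.563 0.823 0.071
outer loop
vertex 0.211 -0.691 -3.458
vertex -0.268 -0.394 -3.104
vertex 0.873 -1.262 -2.082
endloop
endfacet
facet normal 0.563 0.823 0.071
outer loop
vertex 0.873 -1.262 -2.082
vertex -0.268 -0.394 -3.104
vertex 0.394 -0.965 -1.728
endloop
endfacet
facet normal 0.406 -0.350 0.844
outer loop
vertex 0.873 -1.262 -2.082
vertex 0.394 -0.965 -1.728
vertex 0.181 -1.776 -1.962
endloop
endfacet
facet normal -0.406 0.351 -0.844
outer loop
vertex -0.268 -0.394 -3.104
vertex -0.481 -1.204 -3.338
vertex -0.872 -0.572 -2.887
endloop
endfacet
facet normal -0.111 0.898 0.426
outer loop
vertex -0.268 -0.394 -3.104
vertex -0.872 -0.572 -2.887
vertex 0.394 -0.965 -1.728
endloop
endfacet
facet normal -0.111 0.898 0.426
outer loop
vertex 0.394 -0.965 -1.728
vertex -0.872 -0.572 -2.887
vertex -0.21 -1.143 -1.511
endloop
endfacet
facet normal 0.406 -0.350 0.844
outer loop
vertex 0.394 -0.965 -1.728
vertex -0.21 -1.143 -1.511
vertex 0.181 -1.776 -1.962
endloop
endfacet
facet normal -0.407 0.351 -0.844
outer loop
vertex -0.872 -0.572 -2.887
vertex -0.481 -1.204 -3.338
vertex -1.247 -1.12 -2.934
endloop
endfacet
facet normal -0.720 0.447 0.532
outer loop
vertex -0.872 -0.572 -2.887
vertex -1.247 -1.12 -2.934
vertex -0.21 -1.143 -1.511
endloop
endfacet
facet normal -0.720 0.447 0.532
outer loop
vertex -0.21 -1.143 -1.511
vertex -1.247 -1.12 -2.934
vertex -0.585 -1.691 -1.558
endloop
endfacet
facet normal 0.406 -0.350 0.844
outer loop
vertex -0.21 -1.143 -1.511
vertex -0.585 -1.691 -1.558
vertex 0.181 -1.776 -1.962
endloop
endfacet
facet normal -0.407 0.350 -0.844
outer loop
vertex -1.247 -1.12 -2.934
vertex -0.481 -1.204 -3.338
vertex -1.173 -1.718 -3.218
endloop
endfacet
facet normal -0.907 -0.267 0.326
outer loop
vertex -1.247 -1.12 -2.934
vertex -1.173 -1.718 -3.218
vertex -0.585 -1.691 -1.558
endloop
endfacet
facet normal -0.907 -0.267 0.326
outer loop
vertex -0.585 -1.691 -1.558
vertex -1.173 -1.718 -3.218
vertex -0.511 -2.289 -1.842
endloop
endfacet
facet normal 0.406 -0.351 0.844
outer loop
vertex -0.585 -1.691 -1.558
vertex -0.511 -2.289 -1.842
vertex 0.181 -1.776 -1.962
endloop
endfacet
facet normal -0.406 0.350 -0.844
outer loop
vertex -1.173 -1.718 -3.218
vertex -0.481 -1.204 -3.338
vertex -0.694 -2.015 -3.572
endloop
endfacet
facet normal -0.563 -0.823 -0.071
outer loop
vertex -1.173 -1.718 -3.218
vertex -0.694 -2.015 -3.572
vertex -0.511 -2.289 -1.842
endloop
endfacet
facet normal -0.563 -0.823 -0.071
outer loop
vertex -0.511 -2.289 -1.842
vertex -0.694 -2.015 -3.572
vertex -0.032 -2.586 -2.196
endloop
endfacet
facet normal 0.406 -0.351 0.844
outer loop
vertex -0.511 -2.289 -1.842
vertex -0.032 -2.586 -2.196
vertex 0.181 -1.776 -1.962
endloop
endfacet
facet normal -0.406 0.350 -0.844
outer loop
vertex -0.694 -2.015 -3.572
vertex -0.481 -1.204 -3.338
vertex -0.09 -1.837 -3.789
endloop
endfacet
facet normal 0.111 -0.898 -0.426
outer loop
vertex -0.694 -2.015 -3.572
vertex -0.09 -1.837 -3.789
vertex -0.032 -2.586 -2.196
endloop
endfacet
facet normal 0.111 -0.898 -0.426
outer loop
vertex -0.032 -2.586 -2.196
vertex -0.09 -1.837 -3.789
vertex 0.572 -2.408 -2.413
endloop
endfacet
facet normal 0.406 -0.351 0.844
outer loop
vertex -0.032 -2.586 -2.196
vertex 0.572 -2.408 -2.413
vertex 0.181 -1.776 -1.962
endloop
endfacet

endsolid


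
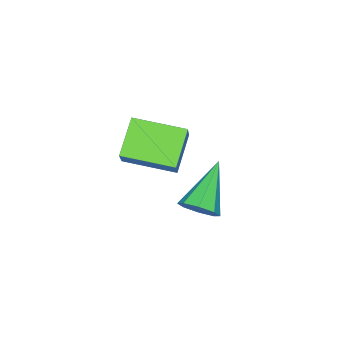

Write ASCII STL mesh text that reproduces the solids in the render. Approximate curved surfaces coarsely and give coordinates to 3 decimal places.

solid 
facet normal -0.758 -0.228 0.611
outer loop
vertex -0.254 0.02 2.429
vertex -0.894 1.557 2.208
vertex -0.905 -0.389 1.469
endloop
endfacet
facet normal 0.381 -0.915 0.132
outer loop
vertex 0.134 -0.077 0.632
vertex -0.254 0.02 2.429
vertex -0.905 -0.389 1.469
endloop
endfacet
facet normal -0.758 -0.228 0.611
outer loop
vertex -0.905 -0.389 1.469
vertex -0.894 1.557 2.208
vertex -1.545 1.148 1.248
endloop
endfacet
facet normal -0.529 -0.333 -0.781
outer loop
vertex -1.545 1.148 1.248
vertex 0.134 -0.077 0.632
vertex -0.905 -0.389 1.469
endloop
endfacet
facet normal 0.529 0.333 0.781
outer loop
vertex -0.254 0.02 2.429
vertex 0.145 1.869 1.371
vertex -0.894 1.557 2.208
endloop
endfacet
facet normal 0.381 -0.915 0.132
outer loop
vertex 0.785 0.332 1.592
vertex -0.254 0.02 2.429
vertex 0.134 -0.077 0.632
endloop
endfacet
facet normal 0.529 0.333 0.781
outer loop
vertex 0.785 0.332 1.592
vertex 0.145 1.869 1.371
vertex -0.254 0.02 2.429
endloop
endfacet
facet normal -0.381 0.915 -0.132
outer loop
vertex -0.894 1.557 2.208
vertex 0.145 1.869 1.371
vertex -1.545 1.148 1.248
endloop
endfacet
facet normal -0.529 -0.333 -0.781
outer loop
vertex -0.506 1.46 0.411
vertex 0.134 -0.077 0.632
vertex -1.545 1.148 1.248
endloop
endfacet
facet normal -0.381 0.915 -0.132
outer loop
vertex -1.545 1.148 1.248
vertex 0.145 1.869 1.371
vertex -0.506 1.46 0.411
endloop
endfacet
facet normal 0.758 0.228 -0.611
outer loop
vertex -0.506 1.46 0.411
vertex 0.785 0.332 1.592
vertex 0.134 -0.077 0.632
endloop
endfacet
facet normal 0.758 0.228 -0.611
outer loop
vertex 0.145 1.869 1.371
vertex 0.785 0.332 1.592
vertex -0.506 1.46 0.411
endloop
endfacet
facet normal 0.804 0.157 -0.573
outer loop
vertex 2.125 4.003 2.308
vertex 1.814 3.793 1.814
vertex 1.894 4.348 2.078
endloop
endfacet
facet normal 0.065 0.583 0.810
outer loop
vertex 2.125 4.003 2.308
vertex 1.894 4.348 2.078
vertex 0.446 3.527 2.786
endloop
endfacet
facet normal 0.806 0.156 -0.572
outer loop
vertex 1.894 4.348 2.078
vertex 1.814 3.793 1.814
vertex 1.617 4.368 1.693
endloop
endfacet
facet normal -0.355 0.885 0.301
outer loop
vertex 1.894 4.348 2.078
vertex 1.617 4.368 1.693
vertex 0.446 3.527 2.786
endloop
endfacet
facet normal 0.806 0.156 -0.571
outer loop
vertex 1.617 4.368 1.693
vertex 1.814 3.793 1.814
vertex 1.456 4.051 1.379
endloop
endfacet
facet normal -0.718 0.639 -0.277
outer loop
vertex 1.617 4.368 1.693
vertex 1.456 4.051 1.379
vertex 0.446 3.527 2.786
endloop
endfacet
facet normal 0.806 0.155 -0.571
outer loop
vertex 1.456 4.051 1.379
vertex 1.814 3.793 1.814
vertex 1.504 3.583 1.32
endloop
endfacet
facet normal -0.811 -0.009 -0.585
outer loop
vertex 1.456 4.051 1.379
vertex 1.504 3.583 1.32
vertex 0.446 3.527 2.786
endloop
endfacet
facet normal 0.805 0.157 -0.572
outer loop
vertex 1.504 3.583 1.32
vertex 1.814 3.793 1.814
vertex 1.735 3.237 1.55
endloop
endfacet
facet normal -0.580 -0.683 -0.445
outer loop
vertex 1.504 3.583 1.32
vertex 1.735 3.237 1.55
vertex 0.446 3.527 2.786
endloop
endfacet
facet normal 0.805 0.157 -0.572
outer loop
vertex 1.735 3.237 1.55
vertex 1.814 3.793 1.814
vertex 2.012 3.217 1.934
endloop
endfacet
facet normal -0.160 -0.985 0.064
outer loop
vertex 1.735 3.237 1.55
vertex 2.012 3.217 1.934
vertex 0.446 3.527 2.786
endloop
endfacet
facet normal 0.805 0.158 -0.572
outer loop
vertex 2.012 3.217 1.934
vertex 1.814 3.793 1.814
vertex 2.173 3.534 2.248
endloop
endfacet
facet normal 0.203 -0.739 0.642
outer loop
vertex 2.012 3.217 1.934
vertex 2.173 3.534 2.248
vertex 0.446 3.527 2.786
endloop
endfacet
facet normal 0.805 0.156 -0.573
outer loop
vertex 2.173 3.534 2.248
vertex 1.814 3.793 1.814
vertex 2.125 4.003 2.308
endloop
endfacet
facet normal 0.297 -0.091 0.951
outer loop
vertex 2.173 3.534 2.248
vertex 2.125 4.003 2.308
vertex 0.446 3.527 2.786
endloop
endfacet

endsolid


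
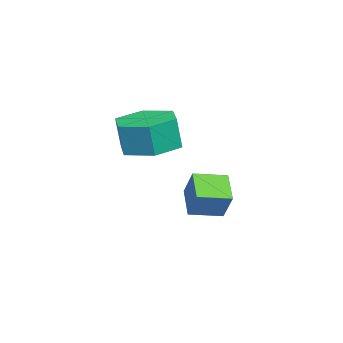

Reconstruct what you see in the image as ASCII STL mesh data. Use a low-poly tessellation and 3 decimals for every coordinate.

solid 
facet normal -0.445 -0.314 -0.839
outer loop
vertex -1.076 2.77 -1.465
vertex -1.526 3.879 -1.641
vertex -0.058 3.078 -2.121
endloop
endfacet
facet normal 0.371 -0.917 0.146
outer loop
vertex 0.486 3.461 -1.099
vertex -1.076 2.77 -1.465
vertex -0.058 3.078 -2.121
endloop
endfacet
facet normal -0.446 -0.315 -0.838
outer loop
vertex -0.058 3.078 -2.121
vertex -1.526 3.879 -1.641
vertex -0.508 4.187 -2.298
endloop
endfacet
facet normal 0.814 0.246 -0.526
outer loop
vertex -0.508 4.187 -2.298
vertex 0.486 3.461 -1.099
vertex -0.058 3.078 -2.121
endloop
endfacet
facet normal -0.814 -0.247 0.526
outer loop
vertex -1.076 2.77 -1.465
vertex -0.982 4.262 -0.619
vertex -1.526 3.879 -1.641
endloop
endfacet
facet normal 0.371 -0.917 0.146
outer loop
vertex -0.532 3.153 -0.442
vertex -1.076 2.77 -1.465
vertex 0.486 3.461 -1.099
endloop
endfacet
facet normal -0.814 -0.247 0.525
outer loop
vertex -0.532 3.153 -0.442
vertex -0.982 4.262 -0.619
vertex -1.076 2.77 -1.465
endloop
endfacet
facet normal -0.372 0.917 -0.146
outer loop
vertex -1.526 3.879 -1.641
vertex -0.982 4.262 -0.619
vertex -0.508 4.187 -2.298
endloop
endfacet
facet normal 0.814 0.247 -0.525
outer loop
vertex 0.036 4.57 -1.275
vertex 0.486 3.461 -1.099
vertex -0.508 4.187 -2.298
endloop
endfacet
facet normal -0.371 0.917 -0.146
outer loop
vertex -0.508 4.187 -2.298
vertex -0.982 4.262 -0.619
vertex 0.036 4.57 -1.275
endloop
endfacet
facet normal 0.446 0.314 0.838
outer loop
vertex 0.036 4.57 -1.275
vertex -0.532 3.153 -0.442
vertex 0.486 3.461 -1.099
endloop
endfacet
facet normal 0.445 0.314 0.838
outer loop
vertex -0.982 4.262 -0.619
vertex -0.532 3.153 -0.442
vertex 0.036 4.57 -1.275
endloop
endfacet
facet normal -0.054 0.134 -0.989
outer loop
vertex 3.185 1.637 1.573
vertex 2.427 2.351 1.711
vertex 3.434 2.65 1.697
endloop
endfacet
facet normal 0.970 -0.228 -0.084
outer loop
vertex 3.185 1.637 1.573
vertex 3.434 2.65 1.697
vertex 3.25 1.475 2.77
endloop
endfacet
facet normal 0.970 -0.228 -0.084
outer loop
vertex 3.25 1.475 2.77
vertex 3.434 2.65 1.697
vertex 3.499 2.487 2.894
endloop
endfacet
facet normal 0.055 -0.135 0.989
outer loop
vertex 3.25 1.475 2.77
vertex 3.499 2.487 2.894
vertex 2.493 2.189 2.909
endloop
endfacet
facet normal -0.054 0.134 -0.989
outer loop
vertex 3.434 2.65 1.697
vertex 2.427 2.351 1.711
vertex 2.677 3.364 1.835
endloop
endfacet
facet normal 0.691 0.721 0.061
outer loop
vertex 3.434 2.65 1.697
vertex 2.677 3.364 1.835
vertex 3.499 2.487 2.894
endloop
endfacet
facet normal 0.691 0.721 0.061
outer loop
vertex 3.499 2.487 2.894
vertex 2.677 3.364 1.835
vertex 2.742 3.201 3.033
endloop
endfacet
facet normal 0.055 -0.135 0.989
outer loop
vertex 3.499 2.487 2.894
vertex 2.742 3.201 3.033
vertex 2.493 2.189 2.909
endloop
endfacet
facet normal -0.055 0.135 -0.989
outer loop
vertex 2.677 3.364 1.835
vertex 2.427 2.351 1.711
vertex 1.67 3.065 1.85
endloop
endfacet
facet normal -0.280 0.949 0.144
outer loop
vertex 2.677 3.364 1.835
vertex 1.67 3.065 1.85
vertex 2.742 3.201 3.033
endloop
endfacet
facet normal -0.279 0.949 0.144
outer loop
vertex 2.742 3.201 3.033
vertex 1.67 3.065 1.85
vertex 1.735 2.903 3.047
endloop
endfacet
facet normal 0.054 -0.134 0.989
outer loop
vertex 2.742 3.201 3.033
vertex 1.735 2.903 3.047
vertex 2.493 2.189 2.909
endloop
endfacet
facet normal -0.055 0.135 -0.989
outer loop
vertex 1.67 3.065 1.85
vertex 2.427 2.351 1.711
vertex 1.421 2.053 1.726
endloop
endfacet
facet normal -0.970 0.228 0.084
outer loop
vertex 1.67 3.065 1.85
vertex 1.421 2.053 1.726
vertex 1.735 2.903 3.047
endloop
endfacet
facet normal -0.970 0.228 0.084
outer loop
vertex 1.735 2.903 3.047
vertex 1.421 2.053 1.726
vertex 1.486 1.89 2.923
endloop
endfacet
facet normal 0.054 -0.134 0.989
outer loop
vertex 1.735 2.903 3.047
vertex 1.486 1.89 2.923
vertex 2.493 2.189 2.909
endloop
endfacet
facet normal -0.055 0.135 -0.989
outer loop
vertex 1.421 2.053 1.726
vertex 2.427 2.351 1.711
vertex 2.178 1.339 1.587
endloop
endfacet
facet normal -0.691 -0.721 -0.061
outer loop
vertex 1.421 2.053 1.726
vertex 2.178 1.339 1.587
vertex 1.486 1.89 2.923
endloop
endfacet
facet normal -0.691 -0.721 -0.061
outer loop
vertex 1.486 1.89 2.923
vertex 2.178 1.339 1.587
vertex 2.243 1.176 2.785
endloop
endfacet
facet normal 0.054 -0.134 0.989
outer loop
vertex 1.486 1.89 2.923
vertex 2.243 1.176 2.785
vertex 2.493 2.189 2.909
endloop
endfacet
facet normal -0.054 0.134 -0.989
outer loop
vertex 2.178 1.339 1.587
vertex 2.427 2.351 1.711
vertex 3.185 1.637 1.573
endloop
endfacet
facet normal 0.279 -0.949 -0.144
outer loop
vertex 2.178 1.339 1.587
vertex 3.185 1.637 1.573
vertex 2.243 1.176 2.785
endloop
endfacet
facet normal 0.280 -0.949 -0.144
outer loop
vertex 2.243 1.176 2.785
vertex 3.185 1.637 1.573
vertex 3.25 1.475 2.77
endloop
endfacet
facet normal 0.055 -0.135 0.989
outer loop
vertex 2.243 1.176 2.785
vertex 3.25 1.475 2.77
vertex 2.493 2.189 2.909
endloop
endfacet

endsolid


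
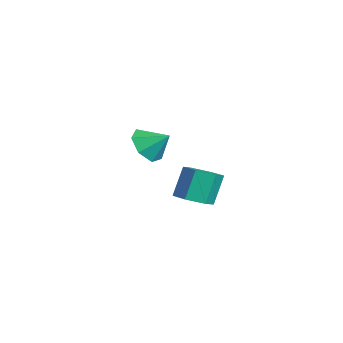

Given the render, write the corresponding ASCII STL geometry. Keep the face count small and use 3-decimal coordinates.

solid 
facet normal -0.489 -0.644 -0.589
outer loop
vertex -0.956 -2.568 -3.432
vertex -1.693 -2.556 -2.833
vertex -1.529 -1.996 -3.582
endloop
endfacet
facet normal 0.712 0.635 -0.299
outer loop
vertex -0.956 -2.568 -3.432
vertex -1.529 -1.996 -3.582
vertex -1.107 -1.784 -2.127
endloop
endfacet
facet normal -0.488 -0.644 -0.589
outer loop
vertex -1.529 -1.996 -3.582
vertex -1.693 -2.556 -2.833
vertex -2.226 -1.845 -3.169
endloop
endfacet
facet normal 0.109 0.979 -0.174
outer loop
vertex -1.529 -1.996 -3.582
vertex -2.226 -1.845 -3.169
vertex -1.107 -1.784 -2.127
endloop
endfacet
facet normal -0.488 -0.644 -0.589
outer loop
vertex -2.226 -1.845 -3.169
vertex -1.693 -2.556 -2.833
vertex -2.522 -2.231 -2.502
endloop
endfacet
facet normal -0.364 0.867 0.340
outer loop
vertex -2.226 -1.845 -3.169
vertex -2.522 -2.231 -2.502
vertex -1.107 -1.784 -2.127
endloop
endfacet
facet normal -0.488 -0.644 -0.589
outer loop
vertex -2.522 -2.231 -2.502
vertex -1.693 -2.556 -2.833
vertex -2.193 -2.861 -2.085
endloop
endfacet
facet normal -0.348 0.384 0.855
outer loop
vertex -2.522 -2.231 -2.502
vertex -2.193 -2.861 -2.085
vertex -1.107 -1.784 -2.127
endloop
endfacet
facet normal -0.488 -0.644 -0.589
outer loop
vertex -2.193 -2.861 -2.085
vertex -1.693 -2.556 -2.833
vertex -1.488 -3.262 -2.231
endloop
endfacet
facet normal 0.143 -0.106 0.984
outer loop
vertex -2.193 -2.861 -2.085
vertex -1.488 -3.262 -2.231
vertex -1.107 -1.784 -2.127
endloop
endfacet
facet normal -0.489 -0.644 -0.589
outer loop
vertex -1.488 -3.262 -2.231
vertex -1.693 -2.556 -2.833
vertex -0.937 -3.132 -2.831
endloop
endfacet
facet normal 0.741 -0.235 0.629
outer loop
vertex -1.488 -3.262 -2.231
vertex -0.937 -3.132 -2.831
vertex -1.107 -1.784 -2.127
endloop
endfacet
facet normal -0.489 -0.644 -0.589
outer loop
vertex -0.937 -3.132 -2.831
vertex -1.693 -2.556 -2.833
vertex -0.956 -2.568 -3.432
endloop
endfacet
facet normal 0.994 0.095 0.058
outer loop
vertex -0.937 -3.132 -2.831
vertex -0.956 -2.568 -3.432
vertex -1.107 -1.784 -2.127
endloop
endfacet
facet normal 0.258 -0.367 -0.894
outer loop
vertex 4.029 -1.927 -3.56
vertex 3.267 -2.175 -3.678
vertex 3.494 -1.435 -3.916
endloop
endfacet
facet normal 0.704 0.705 -0.084
outer loop
vertex 4.029 -1.927 -3.56
vertex 3.494 -1.435 -3.916
vertex 3.654 -1.397 -2.263
endloop
endfacet
facet normal 0.705 0.704 -0.084
outer loop
vertex 3.654 -1.397 -2.263
vertex 3.494 -1.435 -3.916
vertex 3.119 -0.904 -2.619
endloop
endfacet
facet normal -0.259 0.365 0.894
outer loop
vertex 3.654 -1.397 -2.263
vertex 3.119 -0.904 -2.619
vertex 2.893 -1.645 -2.382
endloop
endfacet
facet normal 0.258 -0.367 -0.894
outer loop
vertex 3.494 -1.435 -3.916
vertex 3.267 -2.175 -3.678
vertex 2.732 -1.683 -4.034
endloop
endfacet
facet normal -0.220 0.879 -0.423
outer loop
vertex 3.494 -1.435 -3.916
vertex 2.732 -1.683 -4.034
vertex 3.119 -0.904 -2.619
endloop
endfacet
facet normal -0.221 0.879 -0.423
outer loop
vertex 3.119 -0.904 -2.619
vertex 2.732 -1.683 -4.034
vertex 2.357 -1.153 -2.738
endloop
endfacet
facet normal -0.259 0.365 0.894
outer loop
vertex 3.119 -0.904 -2.619
vertex 2.357 -1.153 -2.738
vertex 2.893 -1.645 -2.382
endloop
endfacet
facet normal 0.259 -0.365 -0.894
outer loop
vertex 2.732 -1.683 -4.034
vertex 3.267 -2.175 -3.678
vertex 2.506 -2.423 -3.797
endloop
endfacet
facet normal -0.925 0.174 -0.339
outer loop
vertex 2.732 -1.683 -4.034
vertex 2.506 -2.423 -3.797
vertex 2.357 -1.153 -2.738
endloop
endfacet
facet normal -0.925 0.174 -0.338
outer loop
vertex 2.357 -1.153 -2.738
vertex 2.506 -2.423 -3.797
vertex 2.131 -1.893 -2.5
endloop
endfacet
facet normal -0.258 0.366 0.894
outer loop
vertex 2.357 -1.153 -2.738
vertex 2.131 -1.893 -2.5
vertex 2.893 -1.645 -2.382
endloop
endfacet
facet normal 0.259 -0.365 -0.894
outer loop
vertex 2.506 -2.423 -3.797
vertex 3.267 -2.175 -3.678
vertex 3.041 -2.916 -3.441
endloop
endfacet
facet normal -0.705 -0.704 0.084
outer loop
vertex 2.506 -2.423 -3.797
vertex 3.041 -2.916 -3.441
vertex 2.131 -1.893 -2.5
endloop
endfacet
facet normal -0.704 -0.705 0.085
outer loop
vertex 2.131 -1.893 -2.5
vertex 3.041 -2.916 -3.441
vertex 2.666 -2.385 -2.144
endloop
endfacet
facet normal -0.258 0.367 0.894
outer loop
vertex 2.131 -1.893 -2.5
vertex 2.666 -2.385 -2.144
vertex 2.893 -1.645 -2.382
endloop
endfacet
facet normal 0.259 -0.365 -0.894
outer loop
vertex 3.041 -2.916 -3.441
vertex 3.267 -2.175 -3.678
vertex 3.803 -2.667 -3.322
endloop
endfacet
facet normal 0.221 -0.879 0.424
outer loop
vertex 3.041 -2.916 -3.441
vertex 3.803 -2.667 -3.322
vertex 2.666 -2.385 -2.144
endloop
endfacet
facet normal 0.220 -0.879 0.423
outer loop
vertex 2.666 -2.385 -2.144
vertex 3.803 -2.667 -3.322
vertex 3.428 -2.137 -2.026
endloop
endfacet
facet normal -0.258 0.367 0.894
outer loop
vertex 2.666 -2.385 -2.144
vertex 3.428 -2.137 -2.026
vertex 2.893 -1.645 -2.382
endloop
endfacet
facet normal 0.258 -0.366 -0.894
outer loop
vertex 3.803 -2.667 -3.322
vertex 3.267 -2.175 -3.678
vertex 4.029 -1.927 -3.56
endloop
endfacet
facet normal 0.925 -0.174 0.339
outer loop
vertex 3.803 -2.667 -3.322
vertex 4.029 -1.927 -3.56
vertex 3.428 -2.137 -2.026
endloop
endfacet
facet normal 0.925 -0.174 0.338
outer loop
vertex 3.428 -2.137 -2.026
vertex 4.029 -1.927 -3.56
vertex 3.654 -1.397 -2.263
endloop
endfacet
facet normal -0.259 0.365 0.894
outer loop
vertex 3.428 -2.137 -2.026
vertex 3.654 -1.397 -2.263
vertex 2.893 -1.645 -2.382
endloop
endfacet

endsolid


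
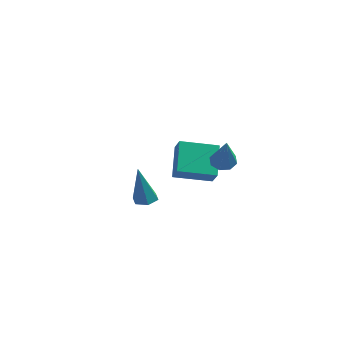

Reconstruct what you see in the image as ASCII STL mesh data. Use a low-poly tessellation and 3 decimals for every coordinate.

solid 
facet normal -0.070 0.316 -0.946
outer loop
vertex 1.539 -1.081 -0.569
vertex 1.032 -1.265 -0.593
vertex 1.128 -0.759 -0.431
endloop
endfacet
facet normal 0.643 0.643 0.416
outer loop
vertex 1.539 -1.081 -0.569
vertex 1.128 -0.759 -0.431
vertex 1.168 -1.875 1.233
endloop
endfacet
facet normal -0.070 0.316 -0.946
outer loop
vertex 1.128 -0.759 -0.431
vertex 1.032 -1.265 -0.593
vertex 0.621 -0.943 -0.455
endloop
endfacet
facet normal -0.311 0.786 0.535
outer loop
vertex 1.128 -0.759 -0.431
vertex 0.621 -0.943 -0.455
vertex 1.168 -1.875 1.233
endloop
endfacet
facet normal -0.070 0.316 -0.946
outer loop
vertex 0.621 -0.943 -0.455
vertex 1.032 -1.265 -0.593
vertex 0.525 -1.449 -0.617
endloop
endfacet
facet normal -0.937 0.068 0.342
outer loop
vertex 0.621 -0.943 -0.455
vertex 0.525 -1.449 -0.617
vertex 1.168 -1.875 1.233
endloop
endfacet
facet normal -0.070 0.316 -0.946
outer loop
vertex 0.525 -1.449 -0.617
vertex 1.032 -1.265 -0.593
vertex 0.936 -1.771 -0.755
endloop
endfacet
facet normal -0.610 -0.792 0.030
outer loop
vertex 0.525 -1.449 -0.617
vertex 0.936 -1.771 -0.755
vertex 1.168 -1.875 1.233
endloop
endfacet
facet normal -0.070 0.316 -0.946
outer loop
vertex 0.936 -1.771 -0.755
vertex 1.032 -1.265 -0.593
vertex 1.443 -1.587 -0.731
endloop
endfacet
facet normal 0.344 -0.935 -0.089
outer loop
vertex 0.936 -1.771 -0.755
vertex 1.443 -1.587 -0.731
vertex 1.168 -1.875 1.233
endloop
endfacet
facet normal -0.070 0.316 -0.946
outer loop
vertex 1.443 -1.587 -0.731
vertex 1.032 -1.265 -0.593
vertex 1.539 -1.081 -0.569
endloop
endfacet
facet normal 0.971 -0.217 0.104
outer loop
vertex 1.443 -1.587 -0.731
vertex 1.539 -1.081 -0.569
vertex 1.168 -1.875 1.233
endloop
endfacet
facet normal -0.669 -0.719 0.187
outer loop
vertex -0.417 2.386 -0.432
vertex -1.083 3.35 0.895
vertex -1.0 2.778 -1.01
endloop
endfacet
facet normal 0.377 -0.545 -0.749
outer loop
vertex 0.163 4.03 -1.335
vertex -0.417 2.386 -0.432
vertex -1.0 2.778 -1.01
endloop
endfacet
facet normal -0.668 -0.720 0.187
outer loop
vertex -1.0 2.778 -1.01
vertex -1.083 3.35 0.895
vertex -1.667 3.742 0.317
endloop
endfacet
facet normal -0.641 0.431 -0.635
outer loop
vertex -1.667 3.742 0.317
vertex 0.163 4.03 -1.335
vertex -1.0 2.778 -1.01
endloop
endfacet
facet normal 0.641 -0.431 0.635
outer loop
vertex -0.417 2.386 -0.432
vertex 0.08 4.602 0.57
vertex -1.083 3.35 0.895
endloop
endfacet
facet normal 0.376 -0.545 -0.750
outer loop
vertex 0.747 3.638 -0.757
vertex -0.417 2.386 -0.432
vertex 0.163 4.03 -1.335
endloop
endfacet
facet normal 0.641 -0.431 0.635
outer loop
vertex 0.747 3.638 -0.757
vertex 0.08 4.602 0.57
vertex -0.417 2.386 -0.432
endloop
endfacet
facet normal -0.377 0.544 0.750
outer loop
vertex -1.083 3.35 0.895
vertex 0.08 4.602 0.57
vertex -1.667 3.742 0.317
endloop
endfacet
facet normal -0.641 0.431 -0.635
outer loop
vertex -0.503 4.994 -0.008
vertex 0.163 4.03 -1.335
vertex -1.667 3.742 0.317
endloop
endfacet
facet normal -0.377 0.545 0.749
outer loop
vertex -1.667 3.742 0.317
vertex 0.08 4.602 0.57
vertex -0.503 4.994 -0.008
endloop
endfacet
facet normal 0.669 0.720 -0.187
outer loop
vertex -0.503 4.994 -0.008
vertex 0.747 3.638 -0.757
vertex 0.163 4.03 -1.335
endloop
endfacet
facet normal 0.669 0.720 -0.187
outer loop
vertex 0.08 4.602 0.57
vertex 0.747 3.638 -0.757
vertex -0.503 4.994 -0.008
endloop
endfacet
facet normal -0.489 0.519 -0.702
outer loop
vertex 1.563 3.902 0.045
vertex 1.065 3.618 0.182
vertex 1.326 4.113 0.366
endloop
endfacet
facet normal 0.794 0.570 0.212
outer loop
vertex 1.563 3.902 0.045
vertex 1.326 4.113 0.366
vertex 2.135 2.482 1.718
endloop
endfacet
facet normal -0.488 0.518 -0.702
outer loop
vertex 1.326 4.113 0.366
vertex 1.065 3.618 0.182
vertex 0.936 4.034 0.579
endloop
endfacet
facet normal 0.236 0.687 0.687
outer loop
vertex 1.326 4.113 0.366
vertex 0.936 4.034 0.579
vertex 2.135 2.482 1.718
endloop
endfacet
facet normal -0.488 0.519 -0.702
outer loop
vertex 0.936 4.034 0.579
vertex 1.065 3.618 0.182
vertex 0.621 3.711 0.559
endloop
endfacet
facet normal -0.391 0.328 0.860
outer loop
vertex 0.936 4.034 0.579
vertex 0.621 3.711 0.559
vertex 2.135 2.482 1.718
endloop
endfacet
facet normal -0.488 0.519 -0.702
outer loop
vertex 0.621 3.711 0.559
vertex 1.065 3.618 0.182
vertex 0.566 3.333 0.318
endloop
endfacet
facet normal -0.720 -0.295 0.628
outer loop
vertex 0.621 3.711 0.559
vertex 0.566 3.333 0.318
vertex 2.135 2.482 1.718
endloop
endfacet
facet normal -0.488 0.519 -0.702
outer loop
vertex 0.566 3.333 0.318
vertex 1.065 3.618 0.182
vertex 0.804 3.122 -0.003
endloop
endfacet
facet normal -0.558 -0.821 0.126
outer loop
vertex 0.566 3.333 0.318
vertex 0.804 3.122 -0.003
vertex 2.135 2.482 1.718
endloop
endfacet
facet normal -0.488 0.519 -0.702
outer loop
vertex 0.804 3.122 -0.003
vertex 1.065 3.618 0.182
vertex 1.194 3.201 -0.216
endloop
endfacet
facet normal -0.000 -0.937 -0.348
outer loop
vertex 0.804 3.122 -0.003
vertex 1.194 3.201 -0.216
vertex 2.135 2.482 1.718
endloop
endfacet
facet normal -0.489 0.519 -0.702
outer loop
vertex 1.194 3.201 -0.216
vertex 1.065 3.618 0.182
vertex 1.508 3.524 -0.196
endloop
endfacet
facet normal 0.628 -0.578 -0.521
outer loop
vertex 1.194 3.201 -0.216
vertex 1.508 3.524 -0.196
vertex 2.135 2.482 1.718
endloop
endfacet
facet normal -0.489 0.518 -0.702
outer loop
vertex 1.508 3.524 -0.196
vertex 1.065 3.618 0.182
vertex 1.563 3.902 0.045
endloop
endfacet
facet normal 0.956 0.045 -0.289
outer loop
vertex 1.508 3.524 -0.196
vertex 1.563 3.902 0.045
vertex 2.135 2.482 1.718
endloop
endfacet

endsolid


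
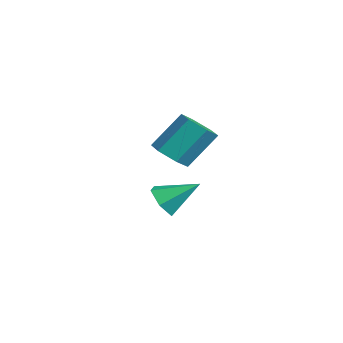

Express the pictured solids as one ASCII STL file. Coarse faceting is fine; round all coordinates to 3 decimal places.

solid 
facet normal 0.009 -0.636 -0.771
outer loop
vertex 3.962 0.1 -0.37
vertex 3.43 -0.556 0.165
vertex 2.963 0.123 -0.401
endloop
endfacet
facet normal 0.037 0.771 -0.635
outer loop
vertex 3.962 0.1 -0.37
vertex 2.963 0.123 -0.401
vertex 3.943 1.493 1.32
endloop
endfacet
facet normal 0.037 0.771 -0.635
outer loop
vertex 3.943 1.493 1.32
vertex 2.963 0.123 -0.401
vertex 2.943 1.516 1.289
endloop
endfacet
facet normal -0.009 0.636 0.772
outer loop
vertex 3.943 1.493 1.32
vertex 2.943 1.516 1.289
vertex 3.41 0.836 1.855
endloop
endfacet
facet normal 0.009 -0.636 -0.771
outer loop
vertex 2.963 0.123 -0.401
vertex 3.43 -0.556 0.165
vertex 2.431 -0.533 0.134
endloop
endfacet
facet normal -0.847 0.406 -0.344
outer loop
vertex 2.963 0.123 -0.401
vertex 2.431 -0.533 0.134
vertex 2.943 1.516 1.289
endloop
endfacet
facet normal -0.847 0.406 -0.344
outer loop
vertex 2.943 1.516 1.289
vertex 2.431 -0.533 0.134
vertex 2.411 0.86 1.824
endloop
endfacet
facet normal -0.009 0.636 0.771
outer loop
vertex 2.943 1.516 1.289
vertex 2.411 0.86 1.824
vertex 3.41 0.836 1.855
endloop
endfacet
facet normal 0.009 -0.636 -0.772
outer loop
vertex 2.431 -0.533 0.134
vertex 3.43 -0.556 0.165
vertex 2.897 -1.213 0.7
endloop
endfacet
facet normal -0.885 -0.365 0.290
outer loop
vertex 2.431 -0.533 0.134
vertex 2.897 -1.213 0.7
vertex 2.411 0.86 1.824
endloop
endfacet
facet normal -0.884 -0.365 0.291
outer loop
vertex 2.411 0.86 1.824
vertex 2.897 -1.213 0.7
vertex 2.878 0.18 2.39
endloop
endfacet
facet normal -0.009 0.636 0.771
outer loop
vertex 2.411 0.86 1.824
vertex 2.878 0.18 2.39
vertex 3.41 0.836 1.855
endloop
endfacet
facet normal 0.009 -0.636 -0.772
outer loop
vertex 2.897 -1.213 0.7
vertex 3.43 -0.556 0.165
vertex 3.897 -1.236 0.731
endloop
endfacet
facet normal -0.037 -0.771 0.635
outer loop
vertex 2.897 -1.213 0.7
vertex 3.897 -1.236 0.731
vertex 2.878 0.18 2.39
endloop
endfacet
facet normal -0.037 -0.771 0.635
outer loop
vertex 2.878 0.18 2.39
vertex 3.897 -1.236 0.731
vertex 3.877 0.157 2.421
endloop
endfacet
facet normal -0.009 0.636 0.771
outer loop
vertex 2.878 0.18 2.39
vertex 3.877 0.157 2.421
vertex 3.41 0.836 1.855
endloop
endfacet
facet normal 0.009 -0.636 -0.771
outer loop
vertex 3.897 -1.236 0.731
vertex 3.43 -0.556 0.165
vertex 4.429 -0.58 0.196
endloop
endfacet
facet normal 0.847 -0.406 0.344
outer loop
vertex 3.897 -1.236 0.731
vertex 4.429 -0.58 0.196
vertex 3.877 0.157 2.421
endloop
endfacet
facet normal 0.847 -0.406 0.344
outer loop
vertex 3.877 0.157 2.421
vertex 4.429 -0.58 0.196
vertex 4.409 0.813 1.886
endloop
endfacet
facet normal -0.009 0.636 0.771
outer loop
vertex 3.877 0.157 2.421
vertex 4.409 0.813 1.886
vertex 3.41 0.836 1.855
endloop
endfacet
facet normal 0.009 -0.636 -0.771
outer loop
vertex 4.429 -0.58 0.196
vertex 3.43 -0.556 0.165
vertex 3.962 0.1 -0.37
endloop
endfacet
facet normal 0.884 0.365 -0.291
outer loop
vertex 4.429 -0.58 0.196
vertex 3.962 0.1 -0.37
vertex 4.409 0.813 1.886
endloop
endfacet
facet normal 0.885 0.365 -0.290
outer loop
vertex 4.409 0.813 1.886
vertex 3.962 0.1 -0.37
vertex 3.943 1.493 1.32
endloop
endfacet
facet normal -0.009 0.636 0.772
outer loop
vertex 4.409 0.813 1.886
vertex 3.943 1.493 1.32
vertex 3.41 0.836 1.855
endloop
endfacet
facet normal -0.300 -0.777 -0.553
outer loop
vertex 0.506 0.541 -4.9
vertex -0.288 0.383 -4.247
vertex -0.406 1.012 -5.066
endloop
endfacet
facet normal 0.464 0.713 -0.526
outer loop
vertex 0.506 0.541 -4.9
vertex -0.406 1.012 -5.066
vertex 0.328 1.977 -3.113
endloop
endfacet
facet normal -0.300 -0.777 -0.553
outer loop
vertex -0.406 1.012 -5.066
vertex -0.288 0.383 -4.247
vertex -1.2 0.854 -4.413
endloop
endfacet
facet normal -0.403 0.872 -0.279
outer loop
vertex -0.406 1.012 -5.066
vertex -1.2 0.854 -4.413
vertex 0.328 1.977 -3.113
endloop
endfacet
facet normal -0.301 -0.778 -0.552
outer loop
vertex -1.2 0.854 -4.413
vertex -0.288 0.383 -4.247
vertex -1.082 0.226 -3.593
endloop
endfacet
facet normal -0.746 0.472 0.469
outer loop
vertex -1.2 0.854 -4.413
vertex -1.082 0.226 -3.593
vertex 0.328 1.977 -3.113
endloop
endfacet
facet normal -0.301 -0.778 -0.552
outer loop
vertex -1.082 0.226 -3.593
vertex -0.288 0.383 -4.247
vertex -0.17 -0.245 -3.427
endloop
endfacet
facet normal -0.222 -0.087 0.971
outer loop
vertex -1.082 0.226 -3.593
vertex -0.17 -0.245 -3.427
vertex 0.328 1.977 -3.113
endloop
endfacet
facet normal -0.300 -0.778 -0.552
outer loop
vertex -0.17 -0.245 -3.427
vertex -0.288 0.383 -4.247
vertex 0.624 -0.088 -4.08
endloop
endfacet
facet normal 0.644 -0.247 0.724
outer loop
vertex -0.17 -0.245 -3.427
vertex 0.624 -0.088 -4.08
vertex 0.328 1.977 -3.113
endloop
endfacet
facet normal -0.300 -0.777 -0.553
outer loop
vertex 0.624 -0.088 -4.08
vertex -0.288 0.383 -4.247
vertex 0.506 0.541 -4.9
endloop
endfacet
facet normal 0.988 0.153 -0.025
outer loop
vertex 0.624 -0.088 -4.08
vertex 0.506 0.541 -4.9
vertex 0.328 1.977 -3.113
endloop
endfacet

endsolid


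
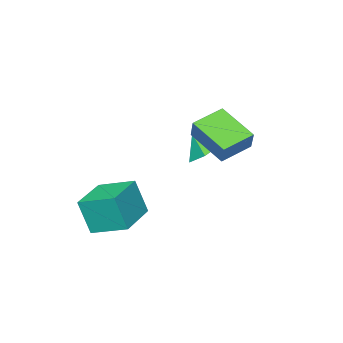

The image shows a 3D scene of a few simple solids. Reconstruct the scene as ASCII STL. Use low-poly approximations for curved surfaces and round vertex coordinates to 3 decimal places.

solid 
facet normal -0.333 0.558 -0.760
outer loop
vertex -2.095 -0.756 -0.459
vertex -2.997 -0.524 0.107
vertex -2.119 0.117 0.193
endloop
endfacet
facet normal 0.926 -0.210 0.315
outer loop
vertex -2.095 -0.756 -0.459
vertex -2.119 0.117 0.193
vertex -2.643 -1.116 0.913
endloop
endfacet
facet normal -0.334 0.559 -0.759
outer loop
vertex -2.119 0.117 0.193
vertex -2.997 -0.524 0.107
vertex -3.021 0.349 0.76
endloop
endfacet
facet normal 0.560 0.228 0.797
outer loop
vertex -2.119 0.117 0.193
vertex -3.021 0.349 0.76
vertex -2.643 -1.116 0.913
endloop
endfacet
facet normal -0.334 0.559 -0.759
outer loop
vertex -3.021 0.349 0.76
vertex -2.997 -0.524 0.107
vertex -3.899 -0.292 0.674
endloop
endfacet
facet normal -0.145 0.066 0.987
outer loop
vertex -3.021 0.349 0.76
vertex -3.899 -0.292 0.674
vertex -2.643 -1.116 0.913
endloop
endfacet
facet normal -0.334 0.558 -0.760
outer loop
vertex -3.899 -0.292 0.674
vertex -2.997 -0.524 0.107
vertex -3.875 -1.165 0.022
endloop
endfacet
facet normal -0.482 -0.533 0.696
outer loop
vertex -3.899 -0.292 0.674
vertex -3.875 -1.165 0.022
vertex -2.643 -1.116 0.913
endloop
endfacet
facet normal -0.334 0.558 -0.760
outer loop
vertex -3.875 -1.165 0.022
vertex -2.997 -0.524 0.107
vertex -2.973 -1.397 -0.545
endloop
endfacet
facet normal -0.116 -0.970 0.213
outer loop
vertex -3.875 -1.165 0.022
vertex -2.973 -1.397 -0.545
vertex -2.643 -1.116 0.913
endloop
endfacet
facet normal -0.333 0.558 -0.760
outer loop
vertex -2.973 -1.397 -0.545
vertex -2.997 -0.524 0.107
vertex -2.095 -0.756 -0.459
endloop
endfacet
facet normal 0.588 -0.809 0.023
outer loop
vertex -2.973 -1.397 -0.545
vertex -2.095 -0.756 -0.459
vertex -2.643 -1.116 0.913
endloop
endfacet
facet normal -0.923 -0.384 0.030
outer loop
vertex 0.684 -3.347 -1.704
vertex 0.06 -1.805 -1.161
vertex 0.425 -2.856 -3.395
endloop
endfacet
facet normal 0.356 -0.881 -0.310
outer loop
vertex 2.4 -2.035 -3.459
vertex 0.684 -3.347 -1.704
vertex 0.425 -2.856 -3.395
endloop
endfacet
facet normal -0.923 -0.384 0.030
outer loop
vertex 0.425 -2.856 -3.395
vertex 0.06 -1.805 -1.161
vertex -0.199 -1.314 -2.852
endloop
endfacet
facet normal -0.145 0.276 -0.950
outer loop
vertex -0.199 -1.314 -2.852
vertex 2.4 -2.035 -3.459
vertex 0.425 -2.856 -3.395
endloop
endfacet
facet normal 0.145 -0.276 0.950
outer loop
vertex 0.684 -3.347 -1.704
vertex 2.035 -0.984 -1.225
vertex 0.06 -1.805 -1.161
endloop
endfacet
facet normal 0.356 -0.881 -0.310
outer loop
vertex 2.659 -2.526 -1.768
vertex 0.684 -3.347 -1.704
vertex 2.4 -2.035 -3.459
endloop
endfacet
facet normal 0.145 -0.276 0.950
outer loop
vertex 2.659 -2.526 -1.768
vertex 2.035 -0.984 -1.225
vertex 0.684 -3.347 -1.704
endloop
endfacet
facet normal -0.356 0.881 0.310
outer loop
vertex 0.06 -1.805 -1.161
vertex 2.035 -0.984 -1.225
vertex -0.199 -1.314 -2.852
endloop
endfacet
facet normal -0.145 0.276 -0.950
outer loop
vertex 1.776 -0.493 -2.916
vertex 2.4 -2.035 -3.459
vertex -0.199 -1.314 -2.852
endloop
endfacet
facet normal -0.356 0.881 0.310
outer loop
vertex -0.199 -1.314 -2.852
vertex 2.035 -0.984 -1.225
vertex 1.776 -0.493 -2.916
endloop
endfacet
facet normal 0.923 0.384 -0.030
outer loop
vertex 1.776 -0.493 -2.916
vertex 2.659 -2.526 -1.768
vertex 2.4 -2.035 -3.459
endloop
endfacet
facet normal 0.923 0.384 -0.030
outer loop
vertex 2.035 -0.984 -1.225
vertex 2.659 -2.526 -1.768
vertex 1.776 -0.493 -2.916
endloop
endfacet
facet normal -0.931 0.193 0.311
outer loop
vertex -2.162 0.909 2.465
vertex -1.745 1.41 3.401
vertex -2.119 2.646 1.516
endloop
endfacet
facet normal -0.366 -0.439 -0.820
outer loop
vertex -0.695 2.35 1.039
vertex -2.162 0.909 2.465
vertex -2.119 2.646 1.516
endloop
endfacet
facet normal -0.930 0.194 0.312
outer loop
vertex -2.119 2.646 1.516
vertex -1.745 1.41 3.401
vertex -1.701 3.147 2.452
endloop
endfacet
facet normal 0.022 0.877 -0.479
outer loop
vertex -1.701 3.147 2.452
vertex -0.695 2.35 1.039
vertex -2.119 2.646 1.516
endloop
endfacet
facet normal -0.022 -0.877 0.479
outer loop
vertex -2.162 0.909 2.465
vertex -0.321 1.114 2.924
vertex -1.745 1.41 3.401
endloop
endfacet
facet normal -0.366 -0.439 -0.820
outer loop
vertex -0.739 0.613 1.988
vertex -2.162 0.909 2.465
vertex -0.695 2.35 1.039
endloop
endfacet
facet normal -0.022 -0.877 0.479
outer loop
vertex -0.739 0.613 1.988
vertex -0.321 1.114 2.924
vertex -2.162 0.909 2.465
endloop
endfacet
facet normal 0.366 0.439 0.821
outer loop
vertex -1.745 1.41 3.401
vertex -0.321 1.114 2.924
vertex -1.701 3.147 2.452
endloop
endfacet
facet normal 0.022 0.877 -0.479
outer loop
vertex -0.278 2.851 1.975
vertex -0.695 2.35 1.039
vertex -1.701 3.147 2.452
endloop
endfacet
facet normal 0.366 0.439 0.820
outer loop
vertex -1.701 3.147 2.452
vertex -0.321 1.114 2.924
vertex -0.278 2.851 1.975
endloop
endfacet
facet normal 0.931 -0.193 -0.311
outer loop
vertex -0.278 2.851 1.975
vertex -0.739 0.613 1.988
vertex -0.695 2.35 1.039
endloop
endfacet
facet normal 0.930 -0.193 -0.312
outer loop
vertex -0.321 1.114 2.924
vertex -0.739 0.613 1.988
vertex -0.278 2.851 1.975
endloop
endfacet

endsolid
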